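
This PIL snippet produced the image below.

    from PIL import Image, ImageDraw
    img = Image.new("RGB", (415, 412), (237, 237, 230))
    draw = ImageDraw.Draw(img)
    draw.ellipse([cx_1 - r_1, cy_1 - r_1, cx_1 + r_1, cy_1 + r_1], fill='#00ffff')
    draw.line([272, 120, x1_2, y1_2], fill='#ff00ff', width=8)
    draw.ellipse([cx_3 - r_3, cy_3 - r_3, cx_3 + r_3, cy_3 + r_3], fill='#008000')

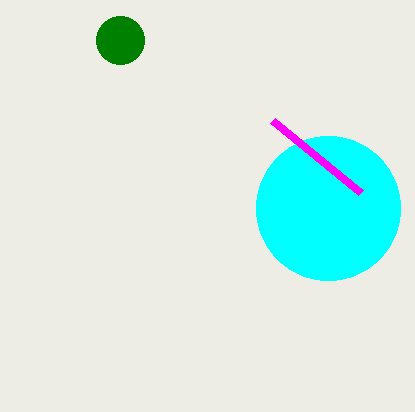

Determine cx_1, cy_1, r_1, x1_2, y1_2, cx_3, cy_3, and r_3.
cx_1 = 328; cy_1 = 208; r_1 = 72; x1_2 = 360; y1_2 = 192; cx_3 = 120; cy_3 = 40; r_3 = 24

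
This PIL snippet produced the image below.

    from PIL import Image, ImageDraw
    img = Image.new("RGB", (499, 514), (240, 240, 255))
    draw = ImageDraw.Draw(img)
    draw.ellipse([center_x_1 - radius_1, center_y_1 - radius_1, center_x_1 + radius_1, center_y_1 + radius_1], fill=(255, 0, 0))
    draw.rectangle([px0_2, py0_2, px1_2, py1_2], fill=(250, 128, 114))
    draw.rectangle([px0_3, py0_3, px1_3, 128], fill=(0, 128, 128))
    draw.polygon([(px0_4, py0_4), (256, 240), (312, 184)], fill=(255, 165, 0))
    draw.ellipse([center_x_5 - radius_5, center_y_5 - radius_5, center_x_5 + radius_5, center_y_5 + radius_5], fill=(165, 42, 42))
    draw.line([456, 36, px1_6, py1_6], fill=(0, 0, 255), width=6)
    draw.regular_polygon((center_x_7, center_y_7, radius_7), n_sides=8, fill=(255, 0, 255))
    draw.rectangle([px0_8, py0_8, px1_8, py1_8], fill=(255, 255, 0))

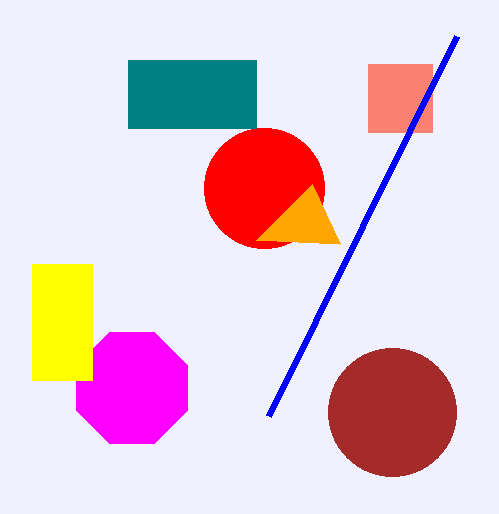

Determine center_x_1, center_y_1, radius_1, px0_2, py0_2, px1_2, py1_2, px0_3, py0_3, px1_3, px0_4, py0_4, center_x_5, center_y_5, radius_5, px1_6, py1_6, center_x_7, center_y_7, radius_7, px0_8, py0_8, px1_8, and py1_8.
center_x_1 = 264
center_y_1 = 188
radius_1 = 60
px0_2 = 368
py0_2 = 64
px1_2 = 432
py1_2 = 132
px0_3 = 128
py0_3 = 60
px1_3 = 256
px0_4 = 340
py0_4 = 244
center_x_5 = 392
center_y_5 = 412
radius_5 = 64
px1_6 = 268
py1_6 = 416
center_x_7 = 132
center_y_7 = 388
radius_7 = 60
px0_8 = 32
py0_8 = 264
px1_8 = 92
py1_8 = 380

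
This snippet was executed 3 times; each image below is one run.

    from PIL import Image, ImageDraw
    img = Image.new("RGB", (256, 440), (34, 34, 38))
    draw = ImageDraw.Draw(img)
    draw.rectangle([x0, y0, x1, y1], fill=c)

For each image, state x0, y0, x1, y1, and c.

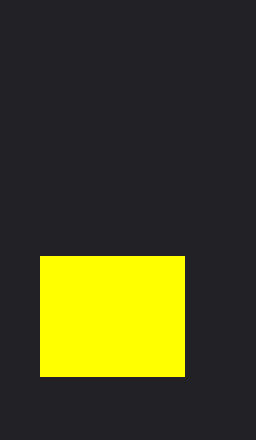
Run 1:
x0 = 40, y0 = 256, x1 = 184, y1 = 376, c = 'yellow'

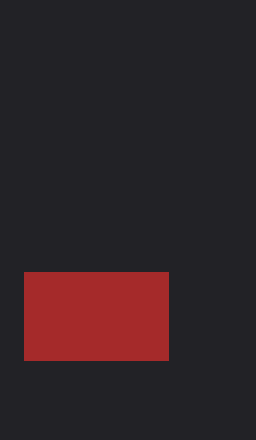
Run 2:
x0 = 24
y0 = 272
x1 = 168
y1 = 360
c = 'brown'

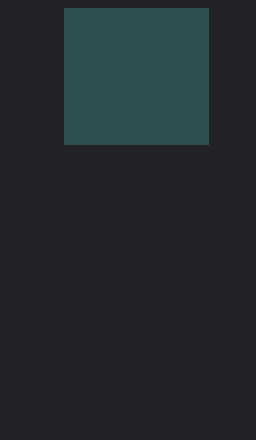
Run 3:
x0 = 64, y0 = 8, x1 = 208, y1 = 144, c = 'darkslategray'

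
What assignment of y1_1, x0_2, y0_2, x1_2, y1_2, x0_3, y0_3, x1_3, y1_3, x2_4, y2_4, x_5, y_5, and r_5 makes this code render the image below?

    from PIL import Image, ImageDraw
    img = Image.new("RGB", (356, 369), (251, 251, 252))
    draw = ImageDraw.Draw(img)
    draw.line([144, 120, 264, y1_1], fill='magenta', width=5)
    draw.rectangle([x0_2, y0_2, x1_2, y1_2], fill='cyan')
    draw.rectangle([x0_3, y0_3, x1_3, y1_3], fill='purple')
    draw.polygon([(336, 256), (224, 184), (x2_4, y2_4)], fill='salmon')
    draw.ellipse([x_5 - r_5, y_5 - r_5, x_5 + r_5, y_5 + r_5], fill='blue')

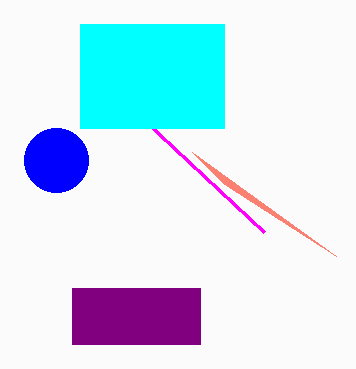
y1_1 = 232
x0_2 = 80
y0_2 = 24
x1_2 = 224
y1_2 = 128
x0_3 = 72
y0_3 = 288
x1_3 = 200
y1_3 = 344
x2_4 = 192
y2_4 = 152
x_5 = 56
y_5 = 160
r_5 = 32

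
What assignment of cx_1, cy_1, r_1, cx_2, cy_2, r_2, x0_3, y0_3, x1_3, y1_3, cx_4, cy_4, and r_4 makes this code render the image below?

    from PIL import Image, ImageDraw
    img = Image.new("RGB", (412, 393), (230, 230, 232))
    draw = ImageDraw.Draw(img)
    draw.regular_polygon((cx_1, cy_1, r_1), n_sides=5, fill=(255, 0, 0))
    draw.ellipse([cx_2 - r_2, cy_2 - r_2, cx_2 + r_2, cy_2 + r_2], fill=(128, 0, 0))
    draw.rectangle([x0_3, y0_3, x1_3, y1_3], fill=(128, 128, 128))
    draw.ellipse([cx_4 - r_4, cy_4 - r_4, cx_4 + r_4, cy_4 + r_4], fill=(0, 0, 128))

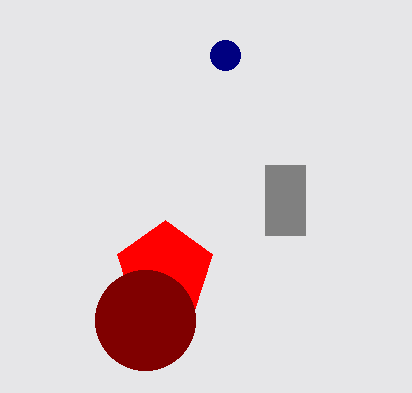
cx_1 = 165; cy_1 = 270; r_1 = 50; cx_2 = 145; cy_2 = 320; r_2 = 50; x0_3 = 265; y0_3 = 165; x1_3 = 305; y1_3 = 235; cx_4 = 225; cy_4 = 55; r_4 = 15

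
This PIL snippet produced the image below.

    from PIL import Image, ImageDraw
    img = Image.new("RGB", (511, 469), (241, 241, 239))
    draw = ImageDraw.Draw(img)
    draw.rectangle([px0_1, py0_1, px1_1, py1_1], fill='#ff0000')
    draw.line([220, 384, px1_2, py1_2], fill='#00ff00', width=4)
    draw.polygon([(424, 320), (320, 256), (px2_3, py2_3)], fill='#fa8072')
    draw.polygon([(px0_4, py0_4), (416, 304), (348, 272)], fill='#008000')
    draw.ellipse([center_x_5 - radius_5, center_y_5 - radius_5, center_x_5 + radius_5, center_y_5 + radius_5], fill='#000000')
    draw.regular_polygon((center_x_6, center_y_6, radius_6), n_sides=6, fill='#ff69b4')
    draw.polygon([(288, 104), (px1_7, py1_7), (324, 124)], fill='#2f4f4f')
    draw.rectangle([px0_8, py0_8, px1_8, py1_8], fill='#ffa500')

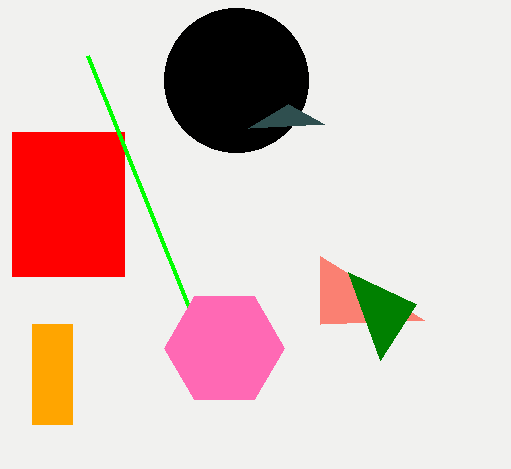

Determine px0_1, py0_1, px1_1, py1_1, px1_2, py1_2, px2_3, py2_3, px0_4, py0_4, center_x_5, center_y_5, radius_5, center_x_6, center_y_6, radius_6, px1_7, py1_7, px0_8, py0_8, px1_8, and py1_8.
px0_1 = 12
py0_1 = 132
px1_1 = 124
py1_1 = 276
px1_2 = 88
py1_2 = 56
px2_3 = 320
py2_3 = 324
px0_4 = 380
py0_4 = 360
center_x_5 = 236
center_y_5 = 80
radius_5 = 72
center_x_6 = 224
center_y_6 = 348
radius_6 = 60
px1_7 = 248
py1_7 = 128
px0_8 = 32
py0_8 = 324
px1_8 = 72
py1_8 = 424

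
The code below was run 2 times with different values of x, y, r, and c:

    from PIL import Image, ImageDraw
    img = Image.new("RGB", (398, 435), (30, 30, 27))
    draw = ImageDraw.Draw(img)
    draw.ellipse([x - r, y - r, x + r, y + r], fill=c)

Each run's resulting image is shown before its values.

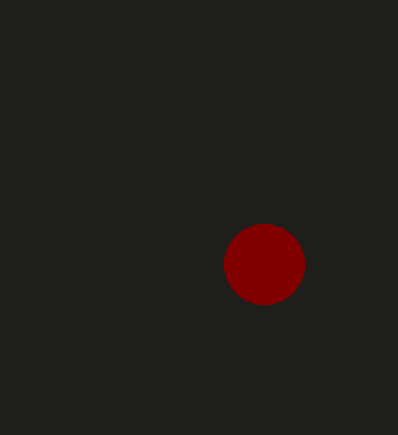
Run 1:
x = 264; y = 264; r = 40; c = 'maroon'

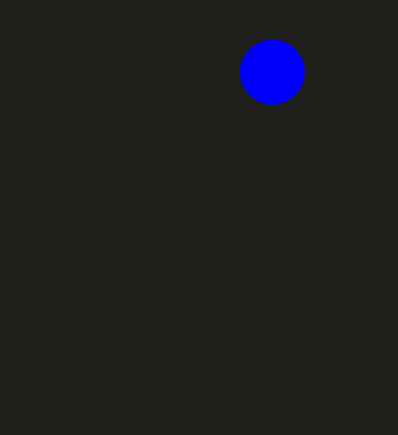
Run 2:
x = 272, y = 72, r = 32, c = 'blue'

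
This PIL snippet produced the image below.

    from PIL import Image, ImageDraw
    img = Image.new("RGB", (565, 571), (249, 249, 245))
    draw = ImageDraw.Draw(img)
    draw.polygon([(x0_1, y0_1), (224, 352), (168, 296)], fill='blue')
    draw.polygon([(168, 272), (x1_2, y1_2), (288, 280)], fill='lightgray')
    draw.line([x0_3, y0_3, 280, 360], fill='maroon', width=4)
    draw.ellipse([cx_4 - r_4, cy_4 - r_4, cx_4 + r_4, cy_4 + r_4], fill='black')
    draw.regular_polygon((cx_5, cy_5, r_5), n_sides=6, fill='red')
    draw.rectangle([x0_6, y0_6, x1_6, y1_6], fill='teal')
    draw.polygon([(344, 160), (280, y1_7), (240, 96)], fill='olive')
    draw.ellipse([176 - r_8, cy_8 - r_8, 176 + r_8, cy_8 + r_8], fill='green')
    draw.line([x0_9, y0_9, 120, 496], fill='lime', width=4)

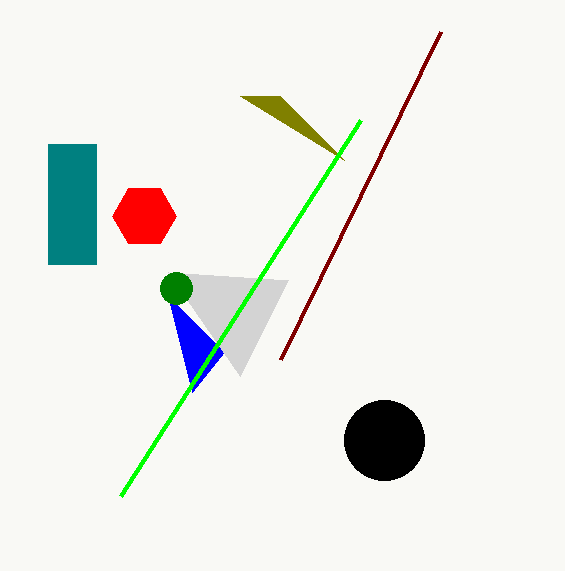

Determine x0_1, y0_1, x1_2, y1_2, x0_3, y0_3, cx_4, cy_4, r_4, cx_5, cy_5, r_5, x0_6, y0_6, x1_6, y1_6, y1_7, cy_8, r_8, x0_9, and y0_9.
x0_1 = 192; y0_1 = 392; x1_2 = 240; y1_2 = 376; x0_3 = 440; y0_3 = 32; cx_4 = 384; cy_4 = 440; r_4 = 40; cx_5 = 144; cy_5 = 216; r_5 = 32; x0_6 = 48; y0_6 = 144; x1_6 = 96; y1_6 = 264; y1_7 = 96; cy_8 = 288; r_8 = 16; x0_9 = 360; y0_9 = 120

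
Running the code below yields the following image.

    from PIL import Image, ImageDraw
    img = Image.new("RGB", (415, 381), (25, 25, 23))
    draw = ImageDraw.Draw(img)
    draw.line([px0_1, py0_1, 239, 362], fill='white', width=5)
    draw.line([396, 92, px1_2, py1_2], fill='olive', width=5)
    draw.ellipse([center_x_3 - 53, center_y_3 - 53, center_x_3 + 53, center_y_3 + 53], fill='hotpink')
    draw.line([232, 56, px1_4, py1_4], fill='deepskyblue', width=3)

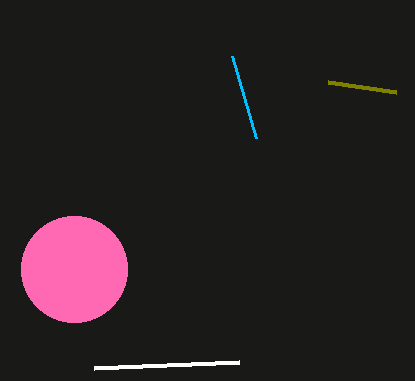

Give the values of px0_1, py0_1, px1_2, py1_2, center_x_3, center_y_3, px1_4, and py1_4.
px0_1 = 94, py0_1 = 368, px1_2 = 328, py1_2 = 82, center_x_3 = 74, center_y_3 = 269, px1_4 = 256, py1_4 = 138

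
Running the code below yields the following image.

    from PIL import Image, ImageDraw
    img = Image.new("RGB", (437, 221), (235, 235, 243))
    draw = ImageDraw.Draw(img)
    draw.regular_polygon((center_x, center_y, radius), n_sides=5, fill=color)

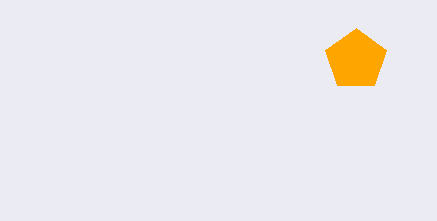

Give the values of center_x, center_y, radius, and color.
center_x = 356, center_y = 60, radius = 32, color = 'orange'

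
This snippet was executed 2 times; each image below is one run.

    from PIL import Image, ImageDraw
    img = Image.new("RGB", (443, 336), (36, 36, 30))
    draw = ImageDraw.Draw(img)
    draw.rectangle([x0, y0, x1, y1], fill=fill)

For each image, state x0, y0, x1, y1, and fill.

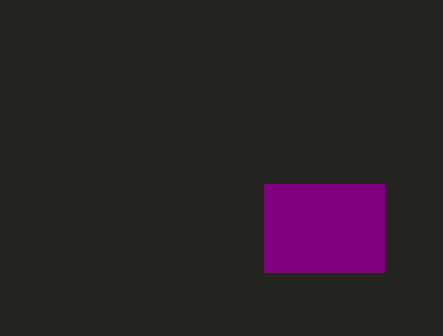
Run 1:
x0 = 264
y0 = 184
x1 = 384
y1 = 272
fill = 'purple'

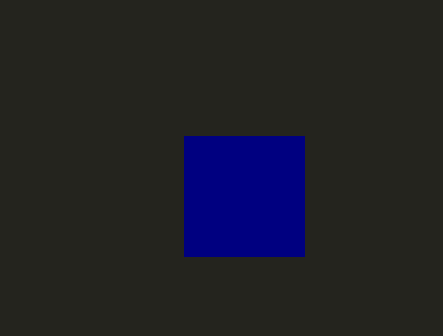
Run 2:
x0 = 184, y0 = 136, x1 = 304, y1 = 256, fill = 'navy'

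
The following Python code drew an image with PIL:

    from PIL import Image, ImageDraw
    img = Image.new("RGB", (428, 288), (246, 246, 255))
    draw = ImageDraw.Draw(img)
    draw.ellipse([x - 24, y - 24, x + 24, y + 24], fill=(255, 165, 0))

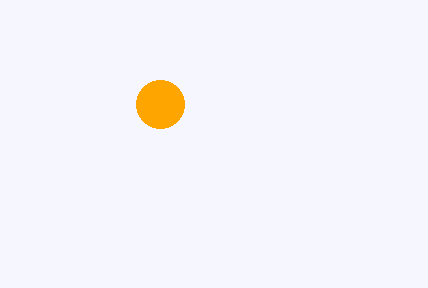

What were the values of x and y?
x = 160
y = 104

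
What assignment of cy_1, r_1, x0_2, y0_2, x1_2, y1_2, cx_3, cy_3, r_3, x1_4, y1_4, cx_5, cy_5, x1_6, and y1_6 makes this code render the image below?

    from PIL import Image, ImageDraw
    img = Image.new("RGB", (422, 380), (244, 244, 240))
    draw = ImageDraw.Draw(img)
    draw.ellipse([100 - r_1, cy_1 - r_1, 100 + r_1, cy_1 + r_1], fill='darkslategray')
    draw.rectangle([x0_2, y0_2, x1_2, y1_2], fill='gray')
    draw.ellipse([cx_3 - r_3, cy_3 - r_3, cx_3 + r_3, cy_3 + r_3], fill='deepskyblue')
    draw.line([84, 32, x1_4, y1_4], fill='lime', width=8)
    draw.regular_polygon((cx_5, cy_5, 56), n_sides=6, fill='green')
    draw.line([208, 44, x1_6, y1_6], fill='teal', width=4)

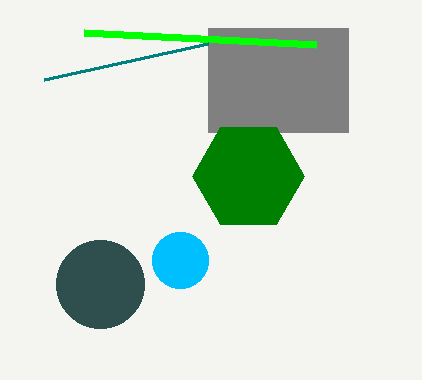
cy_1 = 284; r_1 = 44; x0_2 = 208; y0_2 = 28; x1_2 = 348; y1_2 = 132; cx_3 = 180; cy_3 = 260; r_3 = 28; x1_4 = 316; y1_4 = 44; cx_5 = 248; cy_5 = 176; x1_6 = 44; y1_6 = 80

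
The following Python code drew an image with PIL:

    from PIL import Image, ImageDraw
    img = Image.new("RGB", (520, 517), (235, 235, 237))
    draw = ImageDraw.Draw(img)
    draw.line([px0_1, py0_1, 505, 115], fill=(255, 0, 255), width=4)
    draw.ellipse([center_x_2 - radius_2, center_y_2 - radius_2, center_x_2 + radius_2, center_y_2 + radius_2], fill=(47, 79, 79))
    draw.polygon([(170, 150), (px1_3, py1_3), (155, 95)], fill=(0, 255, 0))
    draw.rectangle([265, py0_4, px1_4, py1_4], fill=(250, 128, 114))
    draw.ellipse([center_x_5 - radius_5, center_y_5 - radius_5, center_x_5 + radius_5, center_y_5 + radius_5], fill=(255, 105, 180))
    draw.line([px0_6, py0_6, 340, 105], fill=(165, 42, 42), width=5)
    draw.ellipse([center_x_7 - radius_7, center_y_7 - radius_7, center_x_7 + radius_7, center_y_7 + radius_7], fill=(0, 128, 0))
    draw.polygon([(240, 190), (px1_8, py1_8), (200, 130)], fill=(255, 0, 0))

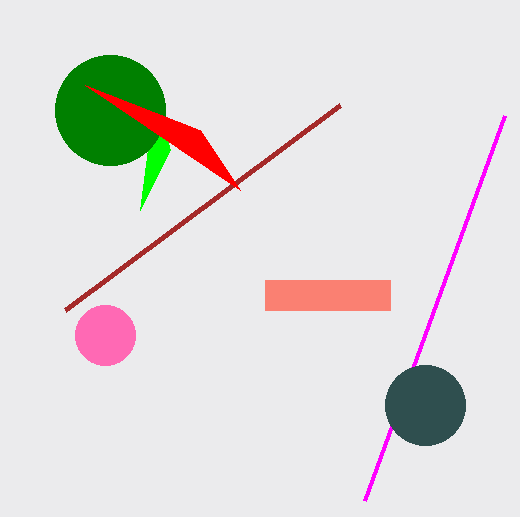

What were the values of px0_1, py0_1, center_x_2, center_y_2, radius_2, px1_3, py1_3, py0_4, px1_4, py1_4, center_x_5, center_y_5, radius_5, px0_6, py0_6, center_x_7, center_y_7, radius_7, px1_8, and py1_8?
px0_1 = 365, py0_1 = 500, center_x_2 = 425, center_y_2 = 405, radius_2 = 40, px1_3 = 140, py1_3 = 210, py0_4 = 280, px1_4 = 390, py1_4 = 310, center_x_5 = 105, center_y_5 = 335, radius_5 = 30, px0_6 = 65, py0_6 = 310, center_x_7 = 110, center_y_7 = 110, radius_7 = 55, px1_8 = 85, py1_8 = 85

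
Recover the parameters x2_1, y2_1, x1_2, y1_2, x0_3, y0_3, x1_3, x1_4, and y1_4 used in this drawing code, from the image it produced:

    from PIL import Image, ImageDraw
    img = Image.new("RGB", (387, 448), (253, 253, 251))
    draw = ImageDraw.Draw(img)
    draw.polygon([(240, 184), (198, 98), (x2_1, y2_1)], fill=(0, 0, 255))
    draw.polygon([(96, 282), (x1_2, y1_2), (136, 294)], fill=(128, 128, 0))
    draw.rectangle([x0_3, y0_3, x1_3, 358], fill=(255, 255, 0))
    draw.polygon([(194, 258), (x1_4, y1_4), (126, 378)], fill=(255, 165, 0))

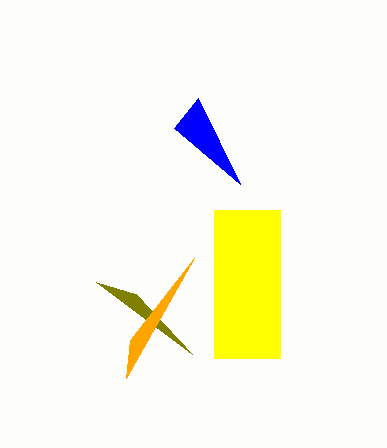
x2_1 = 174
y2_1 = 128
x1_2 = 192
y1_2 = 354
x0_3 = 214
y0_3 = 210
x1_3 = 280
x1_4 = 130
y1_4 = 340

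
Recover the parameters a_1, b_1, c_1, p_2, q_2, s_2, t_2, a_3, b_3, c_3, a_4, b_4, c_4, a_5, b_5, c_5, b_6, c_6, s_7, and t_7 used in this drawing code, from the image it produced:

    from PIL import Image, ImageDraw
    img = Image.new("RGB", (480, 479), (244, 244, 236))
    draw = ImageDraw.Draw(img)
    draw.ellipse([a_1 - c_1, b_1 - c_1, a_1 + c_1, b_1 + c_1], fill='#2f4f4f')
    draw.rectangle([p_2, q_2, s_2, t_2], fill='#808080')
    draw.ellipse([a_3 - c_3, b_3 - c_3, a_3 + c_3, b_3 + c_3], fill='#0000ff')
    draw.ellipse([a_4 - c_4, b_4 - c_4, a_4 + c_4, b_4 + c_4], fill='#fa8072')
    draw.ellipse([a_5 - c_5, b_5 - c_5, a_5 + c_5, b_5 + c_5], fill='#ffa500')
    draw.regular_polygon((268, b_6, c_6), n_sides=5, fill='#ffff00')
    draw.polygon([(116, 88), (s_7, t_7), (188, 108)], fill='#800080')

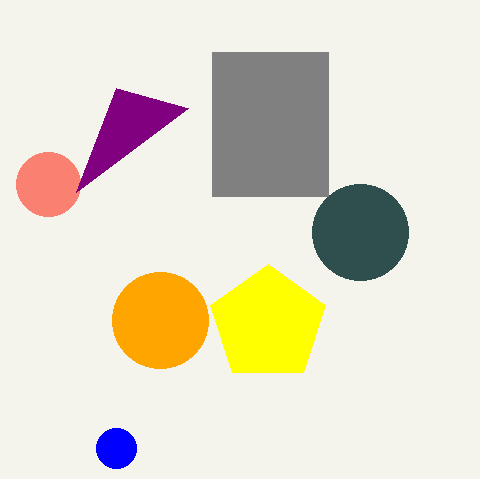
a_1 = 360
b_1 = 232
c_1 = 48
p_2 = 212
q_2 = 52
s_2 = 328
t_2 = 196
a_3 = 116
b_3 = 448
c_3 = 20
a_4 = 48
b_4 = 184
c_4 = 32
a_5 = 160
b_5 = 320
c_5 = 48
b_6 = 324
c_6 = 60
s_7 = 76
t_7 = 192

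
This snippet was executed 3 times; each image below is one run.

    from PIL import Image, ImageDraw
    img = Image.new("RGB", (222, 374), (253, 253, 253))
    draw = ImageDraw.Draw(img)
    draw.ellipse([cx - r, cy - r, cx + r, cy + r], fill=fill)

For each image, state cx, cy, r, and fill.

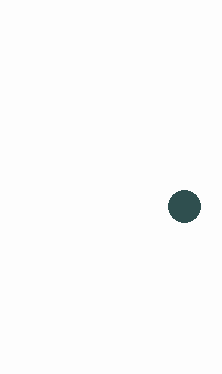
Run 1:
cx = 184
cy = 206
r = 16
fill = 'darkslategray'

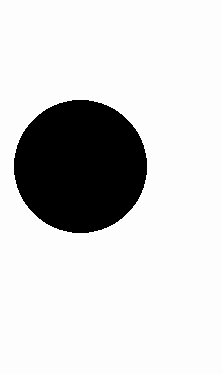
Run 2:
cx = 80; cy = 166; r = 66; fill = 'black'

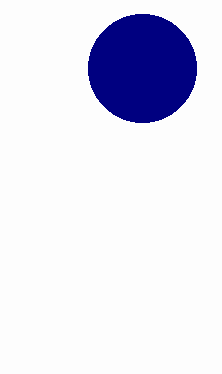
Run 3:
cx = 142, cy = 68, r = 54, fill = 'navy'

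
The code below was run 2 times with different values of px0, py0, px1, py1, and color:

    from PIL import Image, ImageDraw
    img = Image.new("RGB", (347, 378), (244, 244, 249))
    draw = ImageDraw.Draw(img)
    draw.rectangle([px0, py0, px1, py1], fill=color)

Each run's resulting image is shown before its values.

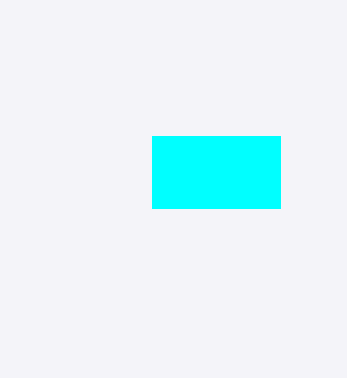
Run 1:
px0 = 152, py0 = 136, px1 = 280, py1 = 208, color = 'cyan'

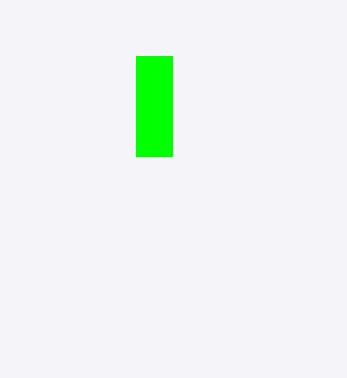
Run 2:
px0 = 136
py0 = 56
px1 = 172
py1 = 156
color = 'lime'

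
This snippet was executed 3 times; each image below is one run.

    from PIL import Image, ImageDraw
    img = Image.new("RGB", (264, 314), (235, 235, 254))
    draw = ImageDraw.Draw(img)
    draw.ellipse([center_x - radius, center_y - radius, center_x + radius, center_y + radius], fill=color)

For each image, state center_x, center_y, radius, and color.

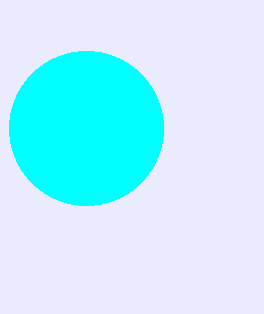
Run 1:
center_x = 86; center_y = 128; radius = 77; color = 'cyan'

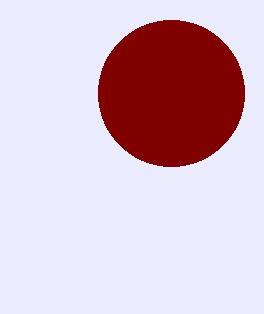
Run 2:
center_x = 171
center_y = 93
radius = 73
color = 'maroon'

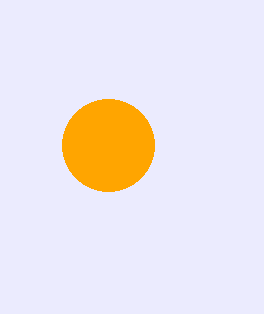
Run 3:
center_x = 108; center_y = 145; radius = 46; color = 'orange'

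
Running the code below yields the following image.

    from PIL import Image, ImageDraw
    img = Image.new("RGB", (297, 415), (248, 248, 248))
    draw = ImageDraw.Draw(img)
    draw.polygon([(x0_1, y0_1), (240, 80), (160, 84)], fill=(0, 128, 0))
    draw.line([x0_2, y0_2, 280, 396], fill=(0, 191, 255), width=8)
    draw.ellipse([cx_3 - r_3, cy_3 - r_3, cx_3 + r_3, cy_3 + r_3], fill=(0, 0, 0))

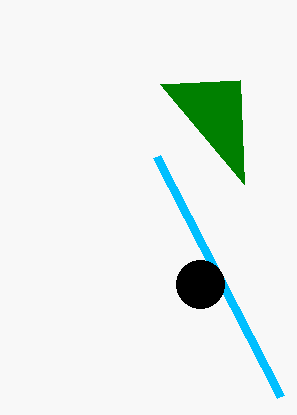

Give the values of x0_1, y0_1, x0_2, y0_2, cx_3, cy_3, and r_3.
x0_1 = 244; y0_1 = 184; x0_2 = 156; y0_2 = 156; cx_3 = 200; cy_3 = 284; r_3 = 24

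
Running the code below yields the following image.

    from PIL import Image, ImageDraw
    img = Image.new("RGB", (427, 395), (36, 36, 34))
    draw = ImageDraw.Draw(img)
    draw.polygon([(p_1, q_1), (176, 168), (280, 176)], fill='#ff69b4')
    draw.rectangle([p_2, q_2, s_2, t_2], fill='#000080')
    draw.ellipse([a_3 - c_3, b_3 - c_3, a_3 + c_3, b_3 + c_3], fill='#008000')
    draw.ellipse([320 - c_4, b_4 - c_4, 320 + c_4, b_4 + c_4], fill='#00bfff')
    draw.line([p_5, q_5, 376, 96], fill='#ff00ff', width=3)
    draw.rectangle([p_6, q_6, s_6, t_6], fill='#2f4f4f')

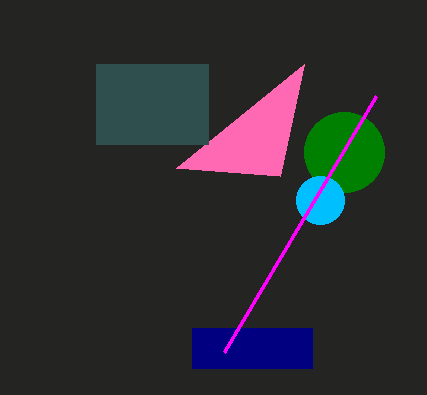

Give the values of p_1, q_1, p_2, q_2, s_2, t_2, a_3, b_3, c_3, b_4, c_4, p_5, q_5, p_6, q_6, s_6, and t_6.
p_1 = 304
q_1 = 64
p_2 = 192
q_2 = 328
s_2 = 312
t_2 = 368
a_3 = 344
b_3 = 152
c_3 = 40
b_4 = 200
c_4 = 24
p_5 = 224
q_5 = 352
p_6 = 96
q_6 = 64
s_6 = 208
t_6 = 144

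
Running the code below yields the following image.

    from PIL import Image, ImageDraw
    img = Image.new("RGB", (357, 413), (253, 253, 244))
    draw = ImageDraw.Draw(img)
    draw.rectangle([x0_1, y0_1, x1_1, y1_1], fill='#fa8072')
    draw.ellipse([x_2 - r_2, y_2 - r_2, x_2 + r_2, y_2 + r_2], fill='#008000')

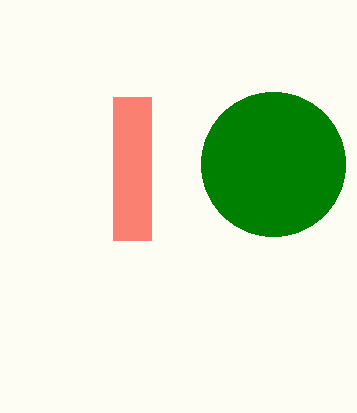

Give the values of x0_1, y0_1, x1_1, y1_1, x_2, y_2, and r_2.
x0_1 = 113, y0_1 = 97, x1_1 = 151, y1_1 = 240, x_2 = 273, y_2 = 164, r_2 = 72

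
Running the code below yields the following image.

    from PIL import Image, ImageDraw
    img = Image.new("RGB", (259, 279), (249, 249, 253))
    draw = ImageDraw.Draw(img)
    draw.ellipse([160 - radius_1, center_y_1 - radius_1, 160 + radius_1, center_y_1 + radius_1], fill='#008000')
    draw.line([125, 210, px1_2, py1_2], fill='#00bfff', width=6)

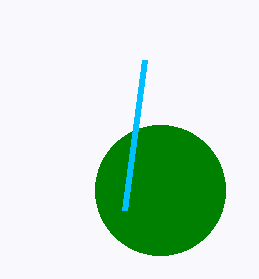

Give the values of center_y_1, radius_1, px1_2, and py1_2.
center_y_1 = 190, radius_1 = 65, px1_2 = 145, py1_2 = 60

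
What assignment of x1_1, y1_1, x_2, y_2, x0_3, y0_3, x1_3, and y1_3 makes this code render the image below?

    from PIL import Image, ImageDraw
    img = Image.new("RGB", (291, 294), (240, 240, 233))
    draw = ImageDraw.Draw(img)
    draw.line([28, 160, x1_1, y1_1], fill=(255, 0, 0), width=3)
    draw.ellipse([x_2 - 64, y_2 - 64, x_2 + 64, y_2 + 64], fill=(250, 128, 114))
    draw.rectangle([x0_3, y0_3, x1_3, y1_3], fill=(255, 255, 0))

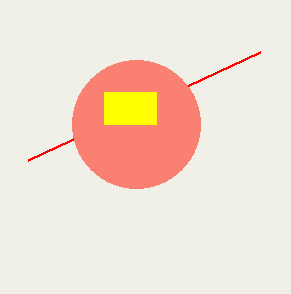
x1_1 = 260
y1_1 = 52
x_2 = 136
y_2 = 124
x0_3 = 104
y0_3 = 92
x1_3 = 156
y1_3 = 124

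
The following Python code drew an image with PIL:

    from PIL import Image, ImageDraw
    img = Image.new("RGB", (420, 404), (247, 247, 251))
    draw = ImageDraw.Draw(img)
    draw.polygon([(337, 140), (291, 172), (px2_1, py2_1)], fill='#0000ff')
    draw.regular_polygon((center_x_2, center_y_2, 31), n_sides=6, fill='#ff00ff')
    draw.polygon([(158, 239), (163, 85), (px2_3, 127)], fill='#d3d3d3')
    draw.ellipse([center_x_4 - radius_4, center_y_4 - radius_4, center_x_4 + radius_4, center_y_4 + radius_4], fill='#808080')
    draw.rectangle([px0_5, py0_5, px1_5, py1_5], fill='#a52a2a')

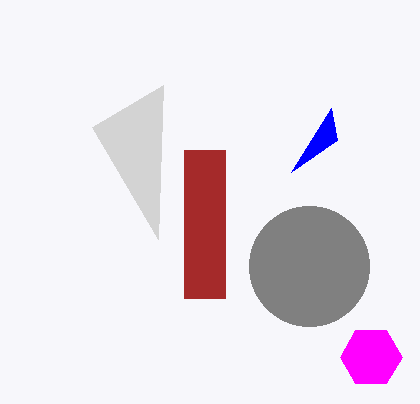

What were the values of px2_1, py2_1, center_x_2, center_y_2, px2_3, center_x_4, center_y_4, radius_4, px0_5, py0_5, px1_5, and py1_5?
px2_1 = 331
py2_1 = 108
center_x_2 = 371
center_y_2 = 357
px2_3 = 92
center_x_4 = 309
center_y_4 = 266
radius_4 = 60
px0_5 = 184
py0_5 = 150
px1_5 = 225
py1_5 = 298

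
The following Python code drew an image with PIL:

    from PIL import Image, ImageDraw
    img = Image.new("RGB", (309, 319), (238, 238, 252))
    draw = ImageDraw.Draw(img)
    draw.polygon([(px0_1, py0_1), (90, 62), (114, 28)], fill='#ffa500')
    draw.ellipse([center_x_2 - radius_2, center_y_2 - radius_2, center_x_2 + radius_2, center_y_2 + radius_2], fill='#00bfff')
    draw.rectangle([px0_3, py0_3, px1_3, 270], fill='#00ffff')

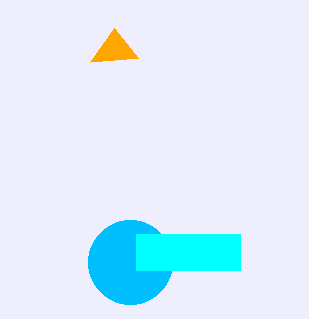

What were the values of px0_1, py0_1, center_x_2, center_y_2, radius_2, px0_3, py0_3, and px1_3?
px0_1 = 138
py0_1 = 58
center_x_2 = 130
center_y_2 = 262
radius_2 = 42
px0_3 = 136
py0_3 = 234
px1_3 = 240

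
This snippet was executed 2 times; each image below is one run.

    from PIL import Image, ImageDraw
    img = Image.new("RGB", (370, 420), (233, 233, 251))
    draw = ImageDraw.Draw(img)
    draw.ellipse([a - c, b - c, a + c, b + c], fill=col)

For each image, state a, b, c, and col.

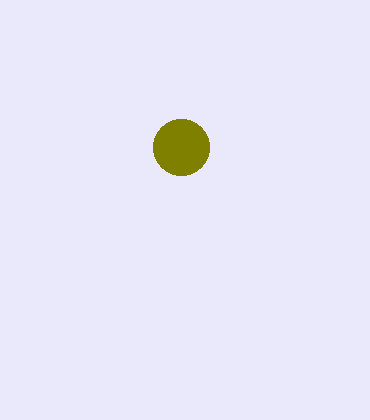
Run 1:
a = 181; b = 147; c = 28; col = 'olive'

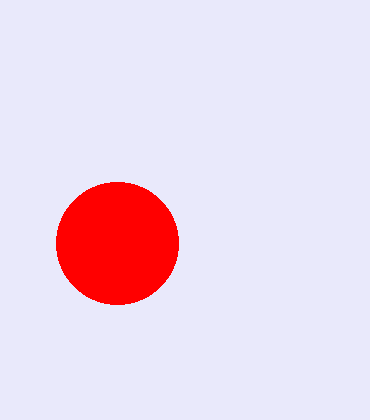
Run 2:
a = 117
b = 243
c = 61
col = 'red'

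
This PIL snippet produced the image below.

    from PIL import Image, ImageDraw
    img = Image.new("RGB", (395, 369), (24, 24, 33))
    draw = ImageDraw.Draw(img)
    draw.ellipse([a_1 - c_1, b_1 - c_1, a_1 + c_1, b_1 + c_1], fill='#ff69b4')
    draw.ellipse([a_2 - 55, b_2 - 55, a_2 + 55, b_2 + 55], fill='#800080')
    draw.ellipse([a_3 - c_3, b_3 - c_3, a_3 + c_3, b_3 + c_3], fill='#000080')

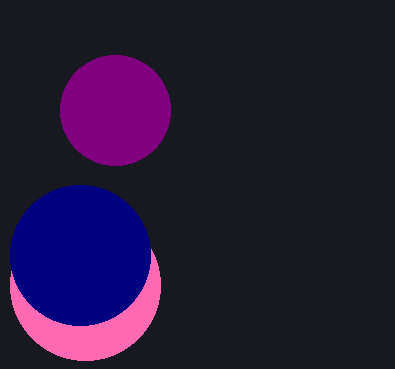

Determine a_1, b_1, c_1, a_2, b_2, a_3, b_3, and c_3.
a_1 = 85; b_1 = 285; c_1 = 75; a_2 = 115; b_2 = 110; a_3 = 80; b_3 = 255; c_3 = 70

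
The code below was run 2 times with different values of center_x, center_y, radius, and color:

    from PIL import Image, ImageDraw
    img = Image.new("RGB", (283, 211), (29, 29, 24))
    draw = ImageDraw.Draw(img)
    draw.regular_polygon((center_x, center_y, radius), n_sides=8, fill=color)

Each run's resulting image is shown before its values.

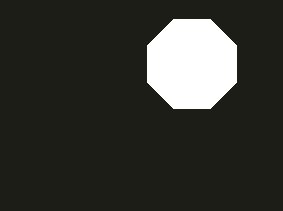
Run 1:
center_x = 192; center_y = 64; radius = 48; color = 'white'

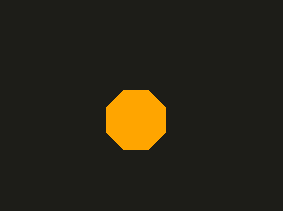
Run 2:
center_x = 136
center_y = 120
radius = 32
color = 'orange'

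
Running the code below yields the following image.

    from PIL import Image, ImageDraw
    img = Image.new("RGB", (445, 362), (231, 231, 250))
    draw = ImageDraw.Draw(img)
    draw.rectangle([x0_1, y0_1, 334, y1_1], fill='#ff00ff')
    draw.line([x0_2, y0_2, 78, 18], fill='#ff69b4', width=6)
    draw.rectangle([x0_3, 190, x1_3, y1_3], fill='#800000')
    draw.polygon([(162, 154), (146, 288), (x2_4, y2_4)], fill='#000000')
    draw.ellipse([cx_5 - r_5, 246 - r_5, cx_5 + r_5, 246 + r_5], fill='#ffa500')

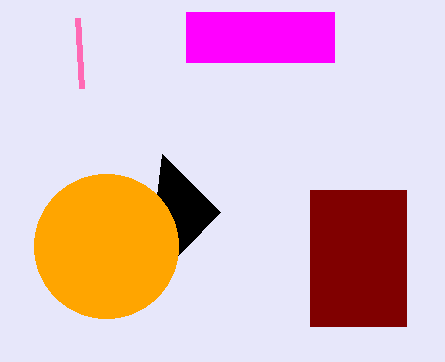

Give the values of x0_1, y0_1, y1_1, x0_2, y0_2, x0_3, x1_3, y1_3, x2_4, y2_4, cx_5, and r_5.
x0_1 = 186; y0_1 = 12; y1_1 = 62; x0_2 = 82; y0_2 = 88; x0_3 = 310; x1_3 = 406; y1_3 = 326; x2_4 = 220; y2_4 = 212; cx_5 = 106; r_5 = 72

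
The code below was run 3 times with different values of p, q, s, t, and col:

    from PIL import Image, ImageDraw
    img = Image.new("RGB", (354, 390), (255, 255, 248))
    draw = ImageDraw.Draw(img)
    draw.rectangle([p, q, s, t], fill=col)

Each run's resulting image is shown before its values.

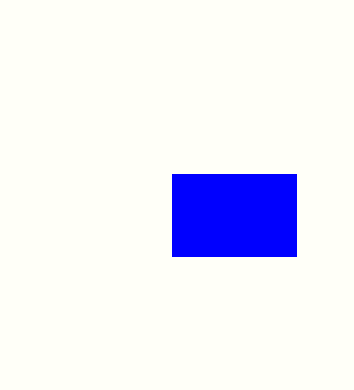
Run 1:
p = 172, q = 174, s = 296, t = 256, col = 'blue'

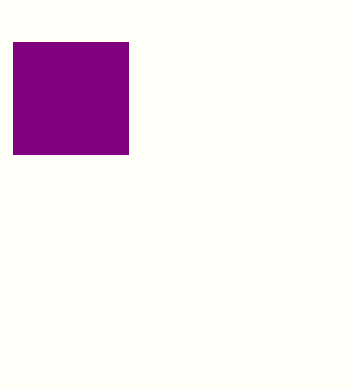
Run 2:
p = 13
q = 42
s = 128
t = 154
col = 'purple'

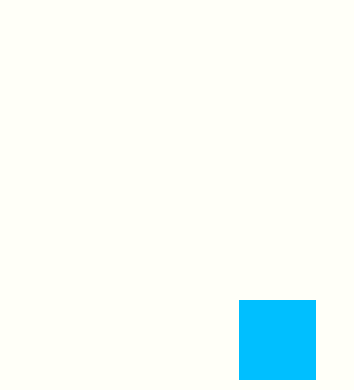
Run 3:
p = 239, q = 300, s = 315, t = 379, col = 'deepskyblue'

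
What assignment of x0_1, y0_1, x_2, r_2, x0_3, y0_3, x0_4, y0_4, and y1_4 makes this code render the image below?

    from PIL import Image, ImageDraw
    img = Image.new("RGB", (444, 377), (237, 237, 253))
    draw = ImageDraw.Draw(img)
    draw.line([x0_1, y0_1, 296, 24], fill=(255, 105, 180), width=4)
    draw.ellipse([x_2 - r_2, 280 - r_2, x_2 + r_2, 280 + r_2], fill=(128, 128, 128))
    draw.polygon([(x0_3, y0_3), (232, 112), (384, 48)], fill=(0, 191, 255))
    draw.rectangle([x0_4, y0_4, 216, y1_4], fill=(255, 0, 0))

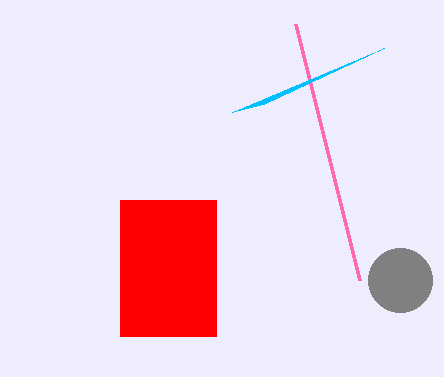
x0_1 = 360, y0_1 = 280, x_2 = 400, r_2 = 32, x0_3 = 264, y0_3 = 104, x0_4 = 120, y0_4 = 200, y1_4 = 336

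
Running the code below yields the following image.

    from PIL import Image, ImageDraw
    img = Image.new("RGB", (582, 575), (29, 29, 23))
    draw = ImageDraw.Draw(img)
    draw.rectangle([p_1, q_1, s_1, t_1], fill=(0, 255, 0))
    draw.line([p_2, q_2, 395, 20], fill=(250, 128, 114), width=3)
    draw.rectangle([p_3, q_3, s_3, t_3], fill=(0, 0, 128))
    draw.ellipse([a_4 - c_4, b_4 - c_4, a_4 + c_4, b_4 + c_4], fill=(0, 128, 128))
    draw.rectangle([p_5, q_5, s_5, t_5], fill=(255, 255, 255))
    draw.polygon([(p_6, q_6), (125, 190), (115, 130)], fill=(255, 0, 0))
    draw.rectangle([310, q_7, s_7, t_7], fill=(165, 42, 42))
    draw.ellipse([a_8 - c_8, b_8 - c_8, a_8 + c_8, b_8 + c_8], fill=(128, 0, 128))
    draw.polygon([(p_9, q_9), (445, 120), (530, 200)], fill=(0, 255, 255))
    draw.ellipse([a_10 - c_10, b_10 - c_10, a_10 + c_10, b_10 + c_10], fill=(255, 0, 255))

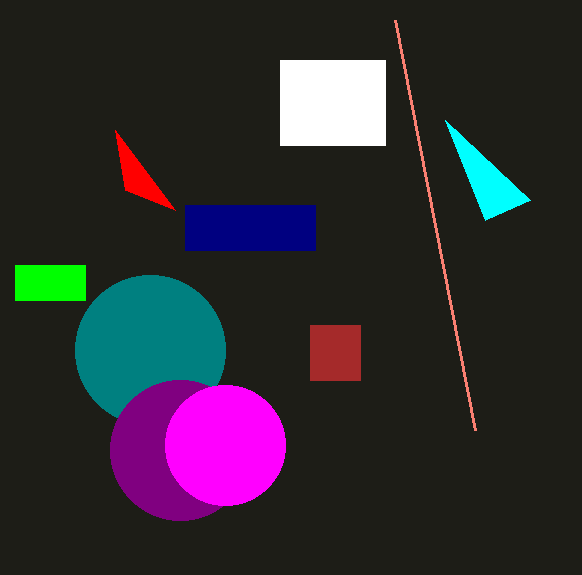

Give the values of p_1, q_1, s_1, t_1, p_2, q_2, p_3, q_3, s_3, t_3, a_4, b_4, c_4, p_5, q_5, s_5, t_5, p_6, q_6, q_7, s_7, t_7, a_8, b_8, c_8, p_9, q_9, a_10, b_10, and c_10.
p_1 = 15, q_1 = 265, s_1 = 85, t_1 = 300, p_2 = 475, q_2 = 430, p_3 = 185, q_3 = 205, s_3 = 315, t_3 = 250, a_4 = 150, b_4 = 350, c_4 = 75, p_5 = 280, q_5 = 60, s_5 = 385, t_5 = 145, p_6 = 175, q_6 = 210, q_7 = 325, s_7 = 360, t_7 = 380, a_8 = 180, b_8 = 450, c_8 = 70, p_9 = 485, q_9 = 220, a_10 = 225, b_10 = 445, c_10 = 60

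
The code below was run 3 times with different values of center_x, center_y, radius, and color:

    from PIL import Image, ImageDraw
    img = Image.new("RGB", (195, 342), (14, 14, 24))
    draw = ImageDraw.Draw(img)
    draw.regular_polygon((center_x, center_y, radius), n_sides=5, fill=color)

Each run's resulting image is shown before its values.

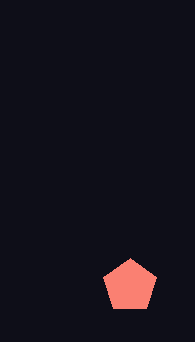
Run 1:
center_x = 130, center_y = 286, radius = 28, color = 'salmon'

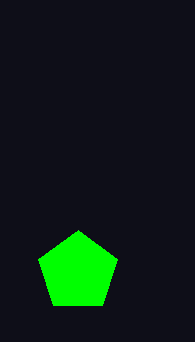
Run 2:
center_x = 78
center_y = 272
radius = 42
color = 'lime'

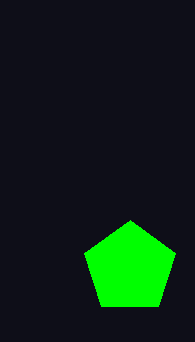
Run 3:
center_x = 130; center_y = 268; radius = 48; color = 'lime'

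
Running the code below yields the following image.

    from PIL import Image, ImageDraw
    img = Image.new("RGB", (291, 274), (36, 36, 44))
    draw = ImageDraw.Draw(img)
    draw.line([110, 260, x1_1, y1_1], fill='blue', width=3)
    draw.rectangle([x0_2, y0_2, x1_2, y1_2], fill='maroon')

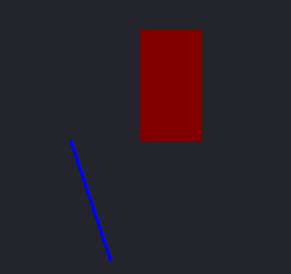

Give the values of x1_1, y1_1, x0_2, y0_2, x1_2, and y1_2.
x1_1 = 70
y1_1 = 140
x0_2 = 140
y0_2 = 30
x1_2 = 200
y1_2 = 140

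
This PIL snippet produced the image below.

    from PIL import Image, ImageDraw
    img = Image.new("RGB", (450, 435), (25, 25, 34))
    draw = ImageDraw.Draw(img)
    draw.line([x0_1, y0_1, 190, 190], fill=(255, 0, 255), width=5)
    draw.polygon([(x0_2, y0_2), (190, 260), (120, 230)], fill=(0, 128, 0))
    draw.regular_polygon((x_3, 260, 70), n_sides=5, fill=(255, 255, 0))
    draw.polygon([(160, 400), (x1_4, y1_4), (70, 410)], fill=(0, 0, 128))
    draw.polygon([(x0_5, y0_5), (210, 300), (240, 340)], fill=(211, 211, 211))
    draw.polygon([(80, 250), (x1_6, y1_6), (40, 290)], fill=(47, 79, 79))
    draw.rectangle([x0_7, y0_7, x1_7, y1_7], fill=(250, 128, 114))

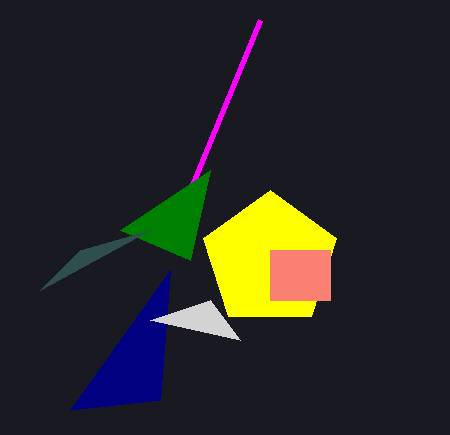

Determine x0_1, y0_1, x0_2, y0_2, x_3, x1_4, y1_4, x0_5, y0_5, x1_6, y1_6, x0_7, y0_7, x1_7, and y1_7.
x0_1 = 260; y0_1 = 20; x0_2 = 210; y0_2 = 170; x_3 = 270; x1_4 = 170; y1_4 = 270; x0_5 = 150; y0_5 = 320; x1_6 = 150; y1_6 = 230; x0_7 = 270; y0_7 = 250; x1_7 = 330; y1_7 = 300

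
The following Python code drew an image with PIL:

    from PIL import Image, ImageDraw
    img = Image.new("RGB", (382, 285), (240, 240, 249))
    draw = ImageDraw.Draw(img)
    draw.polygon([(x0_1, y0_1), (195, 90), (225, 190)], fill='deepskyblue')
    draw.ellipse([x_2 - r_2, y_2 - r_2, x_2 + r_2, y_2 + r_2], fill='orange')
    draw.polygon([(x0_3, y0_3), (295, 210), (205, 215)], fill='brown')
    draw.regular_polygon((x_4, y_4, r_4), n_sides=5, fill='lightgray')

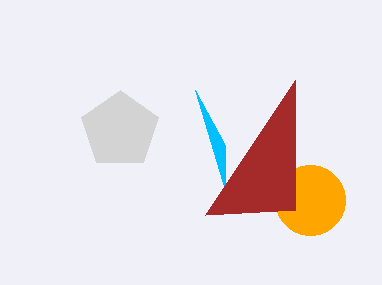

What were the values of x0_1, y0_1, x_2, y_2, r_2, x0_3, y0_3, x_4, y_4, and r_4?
x0_1 = 225
y0_1 = 145
x_2 = 310
y_2 = 200
r_2 = 35
x0_3 = 295
y0_3 = 80
x_4 = 120
y_4 = 130
r_4 = 40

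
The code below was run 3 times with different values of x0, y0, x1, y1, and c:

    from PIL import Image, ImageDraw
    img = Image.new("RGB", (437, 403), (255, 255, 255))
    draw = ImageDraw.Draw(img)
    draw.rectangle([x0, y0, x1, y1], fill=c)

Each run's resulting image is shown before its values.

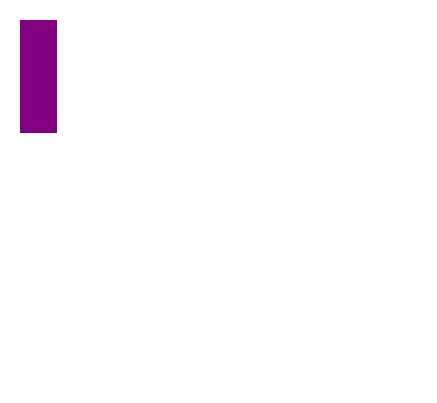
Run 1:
x0 = 20
y0 = 20
x1 = 56
y1 = 132
c = 'purple'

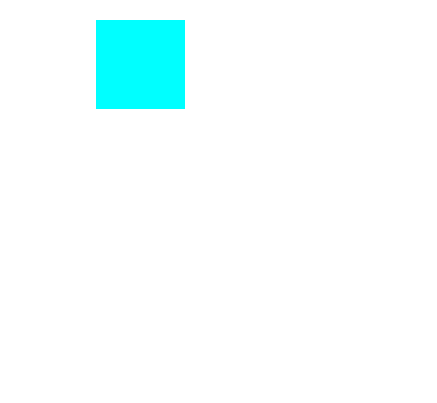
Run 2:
x0 = 96, y0 = 20, x1 = 184, y1 = 108, c = 'cyan'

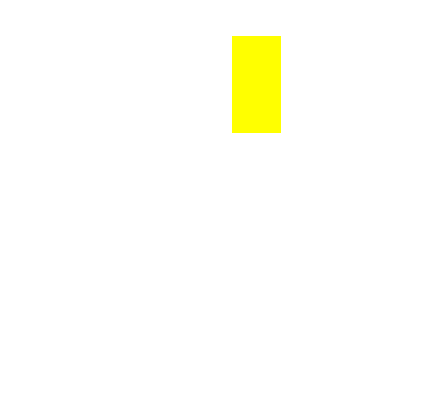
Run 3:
x0 = 232; y0 = 36; x1 = 280; y1 = 132; c = 'yellow'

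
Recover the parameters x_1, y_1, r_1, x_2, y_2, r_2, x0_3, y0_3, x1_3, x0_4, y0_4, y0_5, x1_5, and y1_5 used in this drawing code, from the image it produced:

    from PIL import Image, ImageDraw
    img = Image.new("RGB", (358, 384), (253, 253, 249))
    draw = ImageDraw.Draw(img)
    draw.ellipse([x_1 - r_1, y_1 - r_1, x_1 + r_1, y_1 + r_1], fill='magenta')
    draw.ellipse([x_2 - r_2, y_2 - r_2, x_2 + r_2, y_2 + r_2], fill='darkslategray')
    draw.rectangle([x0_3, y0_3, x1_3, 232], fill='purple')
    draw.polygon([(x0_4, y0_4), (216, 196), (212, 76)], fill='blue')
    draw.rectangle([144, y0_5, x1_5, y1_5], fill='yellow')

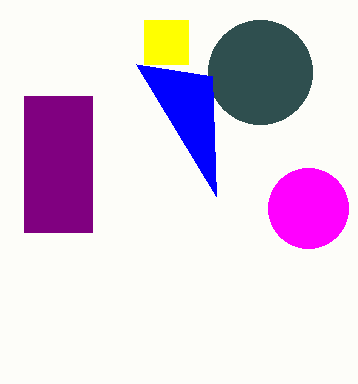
x_1 = 308
y_1 = 208
r_1 = 40
x_2 = 260
y_2 = 72
r_2 = 52
x0_3 = 24
y0_3 = 96
x1_3 = 92
x0_4 = 136
y0_4 = 64
y0_5 = 20
x1_5 = 188
y1_5 = 64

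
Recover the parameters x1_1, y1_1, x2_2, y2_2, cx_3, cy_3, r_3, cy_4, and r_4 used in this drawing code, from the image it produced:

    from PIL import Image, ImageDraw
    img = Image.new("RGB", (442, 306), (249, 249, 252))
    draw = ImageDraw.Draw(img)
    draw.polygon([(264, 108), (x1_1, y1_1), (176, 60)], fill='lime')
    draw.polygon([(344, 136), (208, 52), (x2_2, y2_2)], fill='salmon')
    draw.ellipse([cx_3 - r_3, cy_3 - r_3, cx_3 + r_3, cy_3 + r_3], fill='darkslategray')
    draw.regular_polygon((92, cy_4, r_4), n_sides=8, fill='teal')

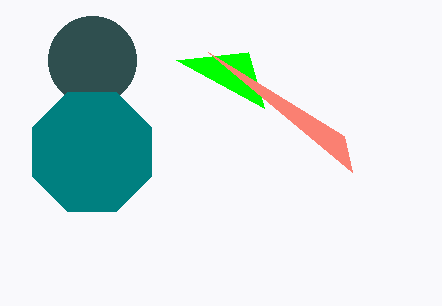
x1_1 = 248, y1_1 = 52, x2_2 = 352, y2_2 = 172, cx_3 = 92, cy_3 = 60, r_3 = 44, cy_4 = 152, r_4 = 64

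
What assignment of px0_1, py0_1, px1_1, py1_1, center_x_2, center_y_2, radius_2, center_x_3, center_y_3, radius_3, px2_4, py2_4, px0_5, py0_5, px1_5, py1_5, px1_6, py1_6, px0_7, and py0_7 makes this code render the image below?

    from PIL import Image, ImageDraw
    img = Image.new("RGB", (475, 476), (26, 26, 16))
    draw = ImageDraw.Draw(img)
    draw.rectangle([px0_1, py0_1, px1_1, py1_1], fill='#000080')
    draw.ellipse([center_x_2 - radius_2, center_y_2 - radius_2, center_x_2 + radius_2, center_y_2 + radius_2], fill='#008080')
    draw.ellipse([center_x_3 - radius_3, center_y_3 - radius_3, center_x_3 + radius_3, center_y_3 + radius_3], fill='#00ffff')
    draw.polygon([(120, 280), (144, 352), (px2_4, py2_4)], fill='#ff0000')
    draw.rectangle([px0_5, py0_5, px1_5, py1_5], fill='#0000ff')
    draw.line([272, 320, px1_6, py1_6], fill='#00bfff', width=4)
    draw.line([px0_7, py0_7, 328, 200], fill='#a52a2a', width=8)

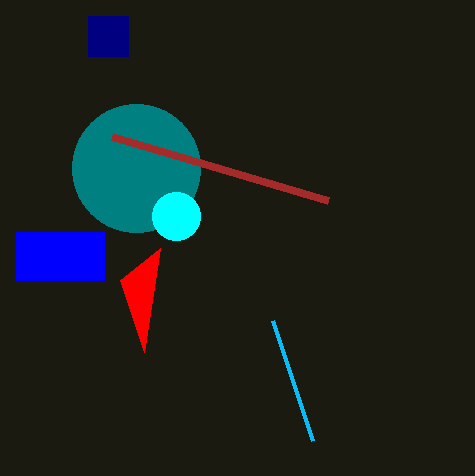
px0_1 = 88, py0_1 = 16, px1_1 = 128, py1_1 = 56, center_x_2 = 136, center_y_2 = 168, radius_2 = 64, center_x_3 = 176, center_y_3 = 216, radius_3 = 24, px2_4 = 160, py2_4 = 248, px0_5 = 16, py0_5 = 232, px1_5 = 104, py1_5 = 280, px1_6 = 312, py1_6 = 440, px0_7 = 112, py0_7 = 136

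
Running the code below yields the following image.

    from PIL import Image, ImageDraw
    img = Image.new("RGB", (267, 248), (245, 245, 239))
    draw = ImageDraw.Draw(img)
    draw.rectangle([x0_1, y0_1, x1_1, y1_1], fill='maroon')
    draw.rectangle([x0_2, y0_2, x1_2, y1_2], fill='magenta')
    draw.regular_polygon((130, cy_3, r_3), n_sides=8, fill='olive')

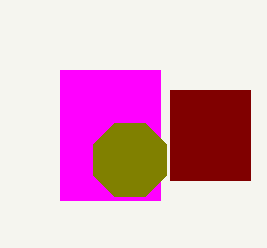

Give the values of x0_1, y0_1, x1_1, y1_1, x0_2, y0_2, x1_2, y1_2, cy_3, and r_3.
x0_1 = 170; y0_1 = 90; x1_1 = 250; y1_1 = 180; x0_2 = 60; y0_2 = 70; x1_2 = 160; y1_2 = 200; cy_3 = 160; r_3 = 40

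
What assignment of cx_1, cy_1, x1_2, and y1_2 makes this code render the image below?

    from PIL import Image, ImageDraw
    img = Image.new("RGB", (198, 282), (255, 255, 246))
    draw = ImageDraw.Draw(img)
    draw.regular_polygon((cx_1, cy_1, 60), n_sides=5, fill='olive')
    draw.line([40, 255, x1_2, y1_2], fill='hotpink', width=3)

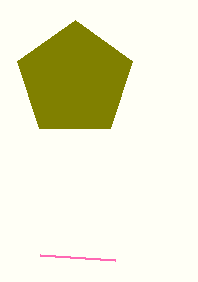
cx_1 = 75, cy_1 = 80, x1_2 = 115, y1_2 = 260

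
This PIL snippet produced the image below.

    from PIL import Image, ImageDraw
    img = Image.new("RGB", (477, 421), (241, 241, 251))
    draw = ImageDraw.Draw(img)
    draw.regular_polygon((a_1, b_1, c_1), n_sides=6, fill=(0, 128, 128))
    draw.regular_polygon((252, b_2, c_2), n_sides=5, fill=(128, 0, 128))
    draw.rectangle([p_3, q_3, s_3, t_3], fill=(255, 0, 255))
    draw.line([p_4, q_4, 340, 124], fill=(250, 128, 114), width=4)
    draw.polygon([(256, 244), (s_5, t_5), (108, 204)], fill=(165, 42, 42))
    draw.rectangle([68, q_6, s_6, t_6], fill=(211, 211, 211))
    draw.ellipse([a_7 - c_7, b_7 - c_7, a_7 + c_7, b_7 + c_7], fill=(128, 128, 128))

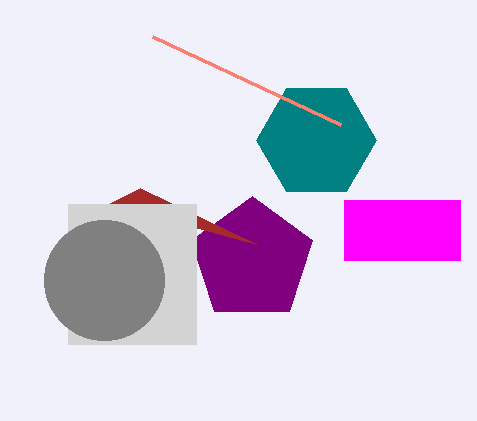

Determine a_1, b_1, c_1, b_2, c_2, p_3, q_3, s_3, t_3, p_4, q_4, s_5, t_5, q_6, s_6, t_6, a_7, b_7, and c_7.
a_1 = 316
b_1 = 140
c_1 = 60
b_2 = 260
c_2 = 64
p_3 = 344
q_3 = 200
s_3 = 460
t_3 = 260
p_4 = 152
q_4 = 36
s_5 = 140
t_5 = 188
q_6 = 204
s_6 = 196
t_6 = 344
a_7 = 104
b_7 = 280
c_7 = 60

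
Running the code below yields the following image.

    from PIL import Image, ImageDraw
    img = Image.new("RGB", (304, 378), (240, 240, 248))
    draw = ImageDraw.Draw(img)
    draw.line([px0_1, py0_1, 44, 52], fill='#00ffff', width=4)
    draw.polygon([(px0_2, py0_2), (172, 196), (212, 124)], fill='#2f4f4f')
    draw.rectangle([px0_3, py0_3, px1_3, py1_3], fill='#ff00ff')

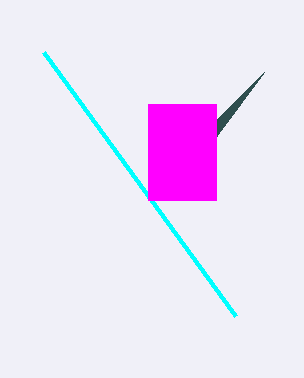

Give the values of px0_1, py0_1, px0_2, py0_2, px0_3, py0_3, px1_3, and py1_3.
px0_1 = 236
py0_1 = 316
px0_2 = 264
py0_2 = 72
px0_3 = 148
py0_3 = 104
px1_3 = 216
py1_3 = 200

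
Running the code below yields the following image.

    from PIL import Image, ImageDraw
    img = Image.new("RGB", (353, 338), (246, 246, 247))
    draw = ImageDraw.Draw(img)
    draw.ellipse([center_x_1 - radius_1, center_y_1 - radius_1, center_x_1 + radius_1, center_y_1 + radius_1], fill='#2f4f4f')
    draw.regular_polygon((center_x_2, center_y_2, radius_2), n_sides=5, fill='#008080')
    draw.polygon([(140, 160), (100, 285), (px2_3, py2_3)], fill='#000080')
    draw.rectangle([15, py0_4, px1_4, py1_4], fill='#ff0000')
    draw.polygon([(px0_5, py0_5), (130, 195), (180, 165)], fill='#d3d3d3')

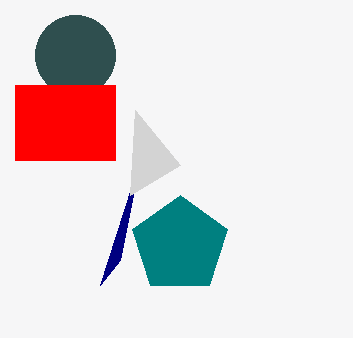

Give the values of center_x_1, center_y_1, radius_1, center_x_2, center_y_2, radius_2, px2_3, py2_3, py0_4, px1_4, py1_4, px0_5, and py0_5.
center_x_1 = 75; center_y_1 = 55; radius_1 = 40; center_x_2 = 180; center_y_2 = 245; radius_2 = 50; px2_3 = 120; py2_3 = 260; py0_4 = 85; px1_4 = 115; py1_4 = 160; px0_5 = 135; py0_5 = 110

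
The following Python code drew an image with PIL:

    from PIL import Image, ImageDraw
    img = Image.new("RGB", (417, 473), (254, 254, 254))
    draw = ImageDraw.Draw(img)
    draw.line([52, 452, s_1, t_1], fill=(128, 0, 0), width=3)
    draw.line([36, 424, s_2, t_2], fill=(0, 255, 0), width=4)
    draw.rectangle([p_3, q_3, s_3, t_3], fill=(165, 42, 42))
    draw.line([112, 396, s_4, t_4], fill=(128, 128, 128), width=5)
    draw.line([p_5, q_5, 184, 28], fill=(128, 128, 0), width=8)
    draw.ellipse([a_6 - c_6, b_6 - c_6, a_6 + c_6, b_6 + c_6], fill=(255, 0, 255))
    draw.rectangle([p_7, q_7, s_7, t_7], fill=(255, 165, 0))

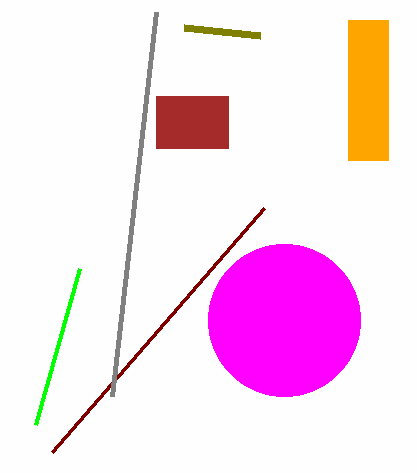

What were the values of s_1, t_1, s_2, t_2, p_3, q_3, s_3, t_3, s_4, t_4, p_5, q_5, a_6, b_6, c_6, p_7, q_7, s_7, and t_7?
s_1 = 264, t_1 = 208, s_2 = 80, t_2 = 268, p_3 = 156, q_3 = 96, s_3 = 228, t_3 = 148, s_4 = 156, t_4 = 12, p_5 = 260, q_5 = 36, a_6 = 284, b_6 = 320, c_6 = 76, p_7 = 348, q_7 = 20, s_7 = 388, t_7 = 160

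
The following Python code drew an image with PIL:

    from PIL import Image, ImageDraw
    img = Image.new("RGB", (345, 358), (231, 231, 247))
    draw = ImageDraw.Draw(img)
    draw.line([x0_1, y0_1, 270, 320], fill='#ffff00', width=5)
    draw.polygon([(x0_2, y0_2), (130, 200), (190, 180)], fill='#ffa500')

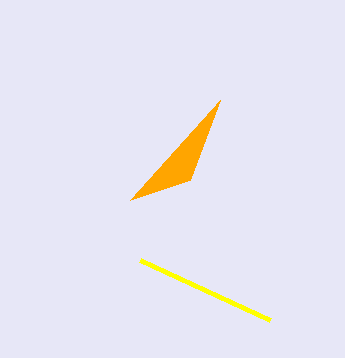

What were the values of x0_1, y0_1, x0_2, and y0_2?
x0_1 = 140
y0_1 = 260
x0_2 = 220
y0_2 = 100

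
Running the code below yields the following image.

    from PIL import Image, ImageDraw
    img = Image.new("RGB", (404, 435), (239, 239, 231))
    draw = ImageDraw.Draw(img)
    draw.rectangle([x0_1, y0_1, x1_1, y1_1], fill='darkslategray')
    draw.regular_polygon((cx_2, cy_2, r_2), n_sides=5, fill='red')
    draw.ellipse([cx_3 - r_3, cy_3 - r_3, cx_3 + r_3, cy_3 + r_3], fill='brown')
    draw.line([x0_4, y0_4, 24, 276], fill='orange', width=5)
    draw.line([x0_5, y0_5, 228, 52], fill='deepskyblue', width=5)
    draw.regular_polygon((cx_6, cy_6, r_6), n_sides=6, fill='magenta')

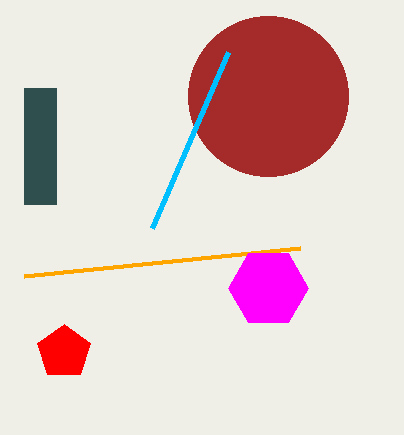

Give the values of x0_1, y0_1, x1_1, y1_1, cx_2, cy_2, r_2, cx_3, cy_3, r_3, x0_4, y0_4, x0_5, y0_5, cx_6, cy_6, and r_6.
x0_1 = 24, y0_1 = 88, x1_1 = 56, y1_1 = 204, cx_2 = 64, cy_2 = 352, r_2 = 28, cx_3 = 268, cy_3 = 96, r_3 = 80, x0_4 = 300, y0_4 = 248, x0_5 = 152, y0_5 = 228, cx_6 = 268, cy_6 = 288, r_6 = 40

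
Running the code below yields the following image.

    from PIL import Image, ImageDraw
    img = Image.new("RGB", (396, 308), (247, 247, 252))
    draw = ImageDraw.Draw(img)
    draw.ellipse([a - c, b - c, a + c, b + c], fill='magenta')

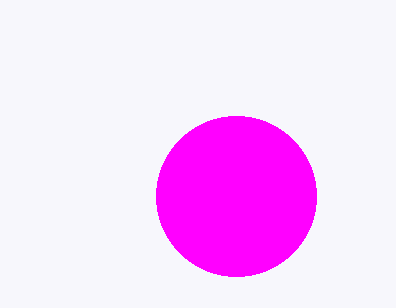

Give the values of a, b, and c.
a = 236
b = 196
c = 80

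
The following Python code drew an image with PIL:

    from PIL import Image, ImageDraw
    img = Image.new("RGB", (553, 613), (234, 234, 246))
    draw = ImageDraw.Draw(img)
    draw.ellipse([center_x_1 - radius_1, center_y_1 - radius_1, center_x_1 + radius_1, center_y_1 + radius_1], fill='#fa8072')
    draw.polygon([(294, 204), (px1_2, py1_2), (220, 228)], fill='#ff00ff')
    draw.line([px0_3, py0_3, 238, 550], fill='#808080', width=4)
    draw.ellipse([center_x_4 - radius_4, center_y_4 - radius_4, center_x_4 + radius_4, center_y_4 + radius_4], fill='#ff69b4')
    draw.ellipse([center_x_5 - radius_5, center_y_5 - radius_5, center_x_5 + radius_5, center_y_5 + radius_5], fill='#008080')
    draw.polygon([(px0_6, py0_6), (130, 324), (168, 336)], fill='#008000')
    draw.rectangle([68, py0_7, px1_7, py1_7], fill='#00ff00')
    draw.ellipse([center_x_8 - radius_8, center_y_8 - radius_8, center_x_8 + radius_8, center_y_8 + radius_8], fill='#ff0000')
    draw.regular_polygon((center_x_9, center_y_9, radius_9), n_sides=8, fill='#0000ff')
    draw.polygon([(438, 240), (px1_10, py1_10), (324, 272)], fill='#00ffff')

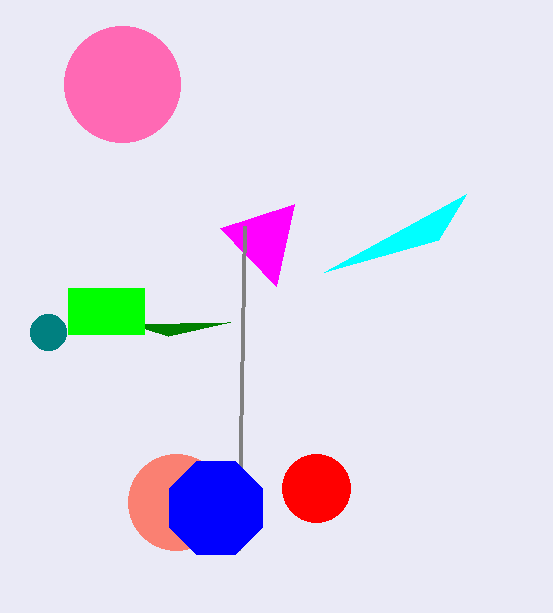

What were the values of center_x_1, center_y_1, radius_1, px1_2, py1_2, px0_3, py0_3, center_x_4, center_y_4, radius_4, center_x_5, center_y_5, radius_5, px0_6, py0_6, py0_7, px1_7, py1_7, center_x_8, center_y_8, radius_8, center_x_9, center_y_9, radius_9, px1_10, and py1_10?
center_x_1 = 176, center_y_1 = 502, radius_1 = 48, px1_2 = 276, py1_2 = 286, px0_3 = 244, py0_3 = 226, center_x_4 = 122, center_y_4 = 84, radius_4 = 58, center_x_5 = 48, center_y_5 = 332, radius_5 = 18, px0_6 = 230, py0_6 = 322, py0_7 = 288, px1_7 = 144, py1_7 = 334, center_x_8 = 316, center_y_8 = 488, radius_8 = 34, center_x_9 = 216, center_y_9 = 508, radius_9 = 50, px1_10 = 466, py1_10 = 194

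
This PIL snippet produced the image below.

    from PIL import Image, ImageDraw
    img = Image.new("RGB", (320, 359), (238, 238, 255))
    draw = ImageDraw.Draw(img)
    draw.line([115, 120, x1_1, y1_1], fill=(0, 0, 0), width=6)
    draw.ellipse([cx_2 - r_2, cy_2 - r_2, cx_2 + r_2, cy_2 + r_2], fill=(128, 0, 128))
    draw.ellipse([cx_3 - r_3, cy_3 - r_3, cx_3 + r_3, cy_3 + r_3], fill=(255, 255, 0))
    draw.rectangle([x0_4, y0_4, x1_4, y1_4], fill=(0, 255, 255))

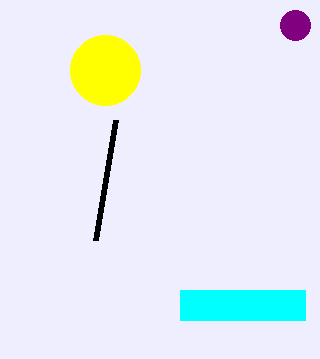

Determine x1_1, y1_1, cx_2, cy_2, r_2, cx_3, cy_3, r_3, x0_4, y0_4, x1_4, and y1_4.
x1_1 = 95, y1_1 = 240, cx_2 = 295, cy_2 = 25, r_2 = 15, cx_3 = 105, cy_3 = 70, r_3 = 35, x0_4 = 180, y0_4 = 290, x1_4 = 305, y1_4 = 320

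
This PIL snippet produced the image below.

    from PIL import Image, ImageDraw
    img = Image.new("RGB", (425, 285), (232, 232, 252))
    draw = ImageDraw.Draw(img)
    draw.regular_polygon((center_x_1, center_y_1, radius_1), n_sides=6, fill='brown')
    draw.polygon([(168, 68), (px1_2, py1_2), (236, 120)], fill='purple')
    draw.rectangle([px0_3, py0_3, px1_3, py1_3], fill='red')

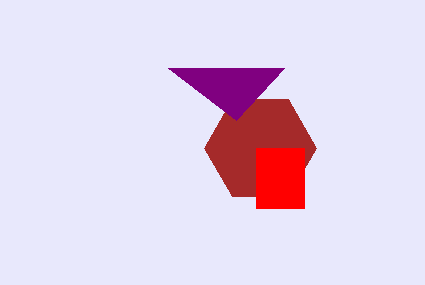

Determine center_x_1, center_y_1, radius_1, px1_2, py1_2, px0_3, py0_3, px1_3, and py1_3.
center_x_1 = 260, center_y_1 = 148, radius_1 = 56, px1_2 = 284, py1_2 = 68, px0_3 = 256, py0_3 = 148, px1_3 = 304, py1_3 = 208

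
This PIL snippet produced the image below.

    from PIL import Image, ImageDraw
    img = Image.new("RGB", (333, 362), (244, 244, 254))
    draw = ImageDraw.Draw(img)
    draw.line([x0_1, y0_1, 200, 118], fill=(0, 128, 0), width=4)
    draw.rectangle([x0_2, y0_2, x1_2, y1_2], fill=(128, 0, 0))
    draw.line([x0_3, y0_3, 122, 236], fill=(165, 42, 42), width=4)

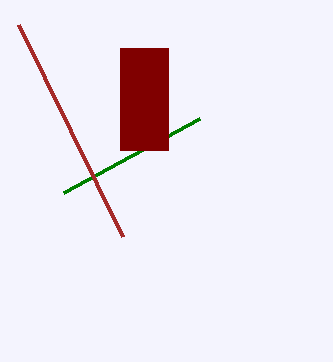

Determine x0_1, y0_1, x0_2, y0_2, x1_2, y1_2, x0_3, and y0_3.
x0_1 = 64; y0_1 = 192; x0_2 = 120; y0_2 = 48; x1_2 = 168; y1_2 = 150; x0_3 = 18; y0_3 = 24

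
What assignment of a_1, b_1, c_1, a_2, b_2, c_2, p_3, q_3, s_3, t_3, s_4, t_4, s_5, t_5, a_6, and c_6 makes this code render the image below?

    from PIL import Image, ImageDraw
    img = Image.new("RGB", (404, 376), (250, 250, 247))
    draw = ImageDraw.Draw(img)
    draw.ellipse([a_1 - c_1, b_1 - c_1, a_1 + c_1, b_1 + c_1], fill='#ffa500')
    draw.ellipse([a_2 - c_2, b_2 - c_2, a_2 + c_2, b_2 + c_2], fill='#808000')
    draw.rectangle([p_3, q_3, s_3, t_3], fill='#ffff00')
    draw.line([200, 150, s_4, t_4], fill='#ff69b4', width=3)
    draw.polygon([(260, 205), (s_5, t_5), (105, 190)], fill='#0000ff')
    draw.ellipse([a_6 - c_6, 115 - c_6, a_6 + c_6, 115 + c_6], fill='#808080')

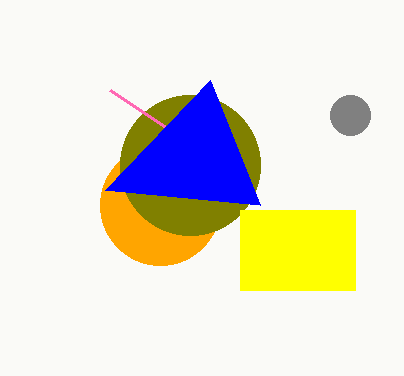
a_1 = 160; b_1 = 205; c_1 = 60; a_2 = 190; b_2 = 165; c_2 = 70; p_3 = 240; q_3 = 210; s_3 = 355; t_3 = 290; s_4 = 110; t_4 = 90; s_5 = 210; t_5 = 80; a_6 = 350; c_6 = 20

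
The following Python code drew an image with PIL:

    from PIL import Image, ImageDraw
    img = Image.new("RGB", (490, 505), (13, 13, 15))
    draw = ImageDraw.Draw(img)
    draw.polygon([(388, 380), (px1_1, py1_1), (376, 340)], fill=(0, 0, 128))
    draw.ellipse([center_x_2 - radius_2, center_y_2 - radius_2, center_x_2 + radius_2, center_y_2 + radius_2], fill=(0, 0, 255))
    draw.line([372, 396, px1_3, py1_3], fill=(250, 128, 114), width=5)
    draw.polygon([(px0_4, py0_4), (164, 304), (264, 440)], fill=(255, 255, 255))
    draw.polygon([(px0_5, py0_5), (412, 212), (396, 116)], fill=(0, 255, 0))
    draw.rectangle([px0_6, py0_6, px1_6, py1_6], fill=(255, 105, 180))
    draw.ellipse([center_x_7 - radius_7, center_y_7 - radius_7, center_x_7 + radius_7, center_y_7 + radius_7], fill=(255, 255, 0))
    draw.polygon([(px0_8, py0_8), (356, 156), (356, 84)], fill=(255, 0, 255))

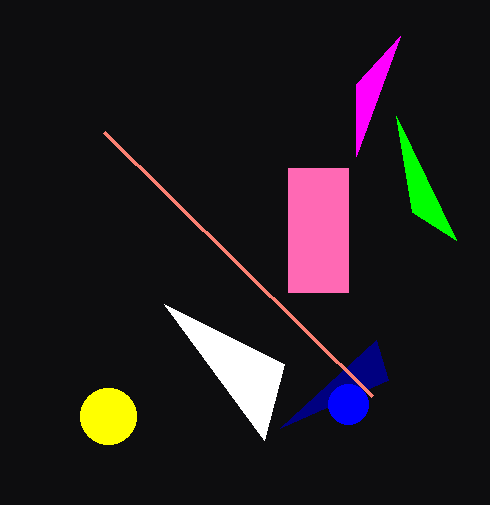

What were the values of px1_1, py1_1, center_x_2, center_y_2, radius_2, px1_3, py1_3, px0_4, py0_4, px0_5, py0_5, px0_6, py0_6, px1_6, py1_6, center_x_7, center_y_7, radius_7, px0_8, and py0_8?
px1_1 = 280; py1_1 = 428; center_x_2 = 348; center_y_2 = 404; radius_2 = 20; px1_3 = 104; py1_3 = 132; px0_4 = 284; py0_4 = 364; px0_5 = 456; py0_5 = 240; px0_6 = 288; py0_6 = 168; px1_6 = 348; py1_6 = 292; center_x_7 = 108; center_y_7 = 416; radius_7 = 28; px0_8 = 400; py0_8 = 36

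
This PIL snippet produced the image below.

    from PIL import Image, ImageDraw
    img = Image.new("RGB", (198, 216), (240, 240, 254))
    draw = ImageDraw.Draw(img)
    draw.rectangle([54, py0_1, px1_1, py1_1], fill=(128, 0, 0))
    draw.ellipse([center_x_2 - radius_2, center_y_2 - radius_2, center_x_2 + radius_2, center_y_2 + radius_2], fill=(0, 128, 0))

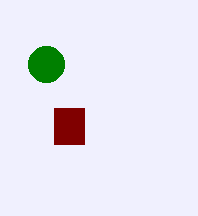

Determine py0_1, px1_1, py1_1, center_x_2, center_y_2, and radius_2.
py0_1 = 108
px1_1 = 84
py1_1 = 144
center_x_2 = 46
center_y_2 = 64
radius_2 = 18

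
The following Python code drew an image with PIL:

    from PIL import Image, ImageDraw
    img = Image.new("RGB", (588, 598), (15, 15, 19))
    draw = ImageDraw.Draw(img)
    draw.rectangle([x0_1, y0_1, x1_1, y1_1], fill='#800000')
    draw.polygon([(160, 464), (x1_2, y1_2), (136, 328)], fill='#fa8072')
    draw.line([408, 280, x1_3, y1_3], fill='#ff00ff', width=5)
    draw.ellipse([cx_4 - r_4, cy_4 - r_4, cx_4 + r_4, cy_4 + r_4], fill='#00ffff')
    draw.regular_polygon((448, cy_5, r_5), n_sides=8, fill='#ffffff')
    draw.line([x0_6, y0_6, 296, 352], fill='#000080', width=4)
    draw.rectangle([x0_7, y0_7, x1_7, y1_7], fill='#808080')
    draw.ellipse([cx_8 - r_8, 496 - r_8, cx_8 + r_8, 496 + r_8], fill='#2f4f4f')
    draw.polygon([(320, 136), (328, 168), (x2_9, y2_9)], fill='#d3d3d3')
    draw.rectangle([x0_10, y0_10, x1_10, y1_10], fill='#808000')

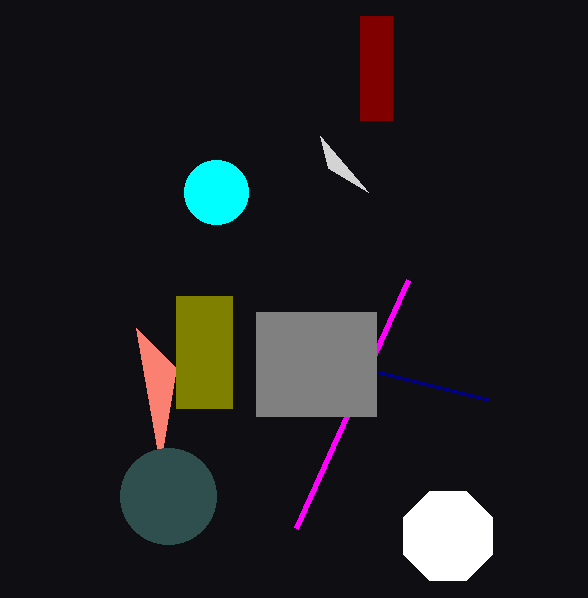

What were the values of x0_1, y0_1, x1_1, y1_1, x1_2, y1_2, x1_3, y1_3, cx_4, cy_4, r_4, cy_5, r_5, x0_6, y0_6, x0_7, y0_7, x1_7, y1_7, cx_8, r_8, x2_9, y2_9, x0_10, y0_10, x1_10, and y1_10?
x0_1 = 360; y0_1 = 16; x1_1 = 392; y1_1 = 120; x1_2 = 176; y1_2 = 368; x1_3 = 296; y1_3 = 528; cx_4 = 216; cy_4 = 192; r_4 = 32; cy_5 = 536; r_5 = 48; x0_6 = 488; y0_6 = 400; x0_7 = 256; y0_7 = 312; x1_7 = 376; y1_7 = 416; cx_8 = 168; r_8 = 48; x2_9 = 368; y2_9 = 192; x0_10 = 176; y0_10 = 296; x1_10 = 232; y1_10 = 408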